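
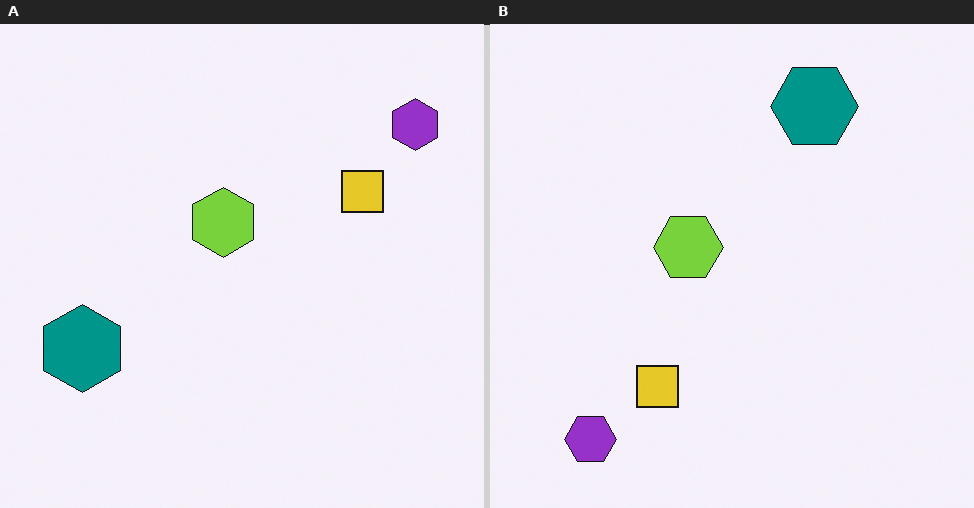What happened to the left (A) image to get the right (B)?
This is the original image transposed (reflected across the top-left ↔ bottom-right diagonal).

Shapes have swapped their row and column positions — what was in the top-right is now in the bottom-left — a diagonal reflection.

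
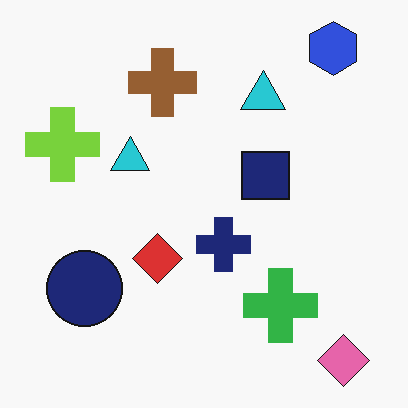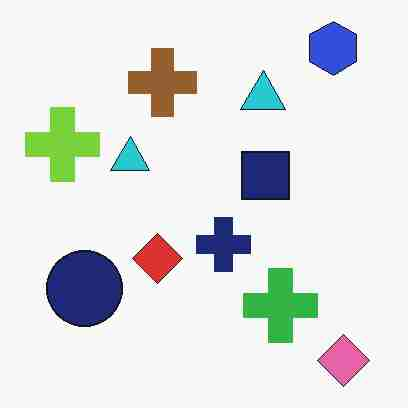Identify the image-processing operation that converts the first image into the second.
The transformation is: degraded with heavy JPEG compression.

Blocky 8×8 compression artifacts appear around shape edges and the flat background shows ringing — characteristic JPEG degradation.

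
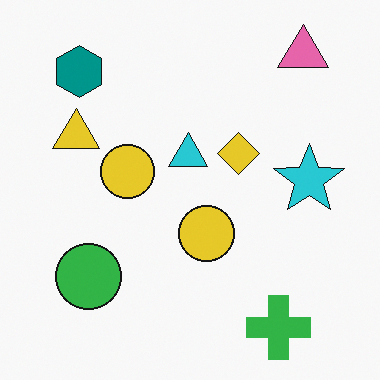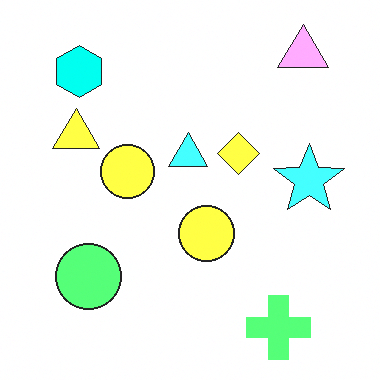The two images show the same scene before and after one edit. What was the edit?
The transformation is: brightened a lot.

Every pixel — background and shapes alike — is uniformly brightened.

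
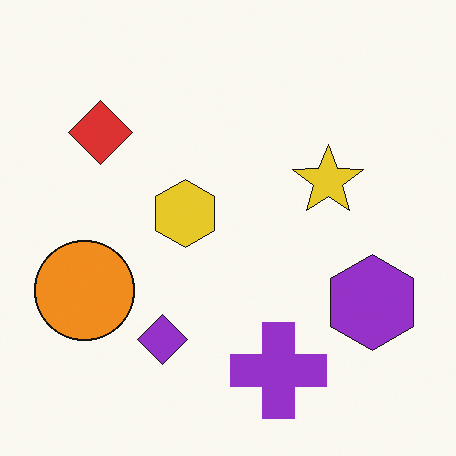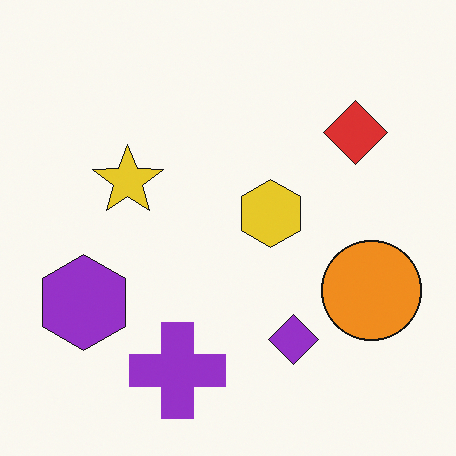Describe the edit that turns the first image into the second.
It was flipped horizontally (left ↔ right).

The orange circle is in the left of the first image and the right of the second — shapes on opposite sides of the vertical midline have swapped in a mirror flip.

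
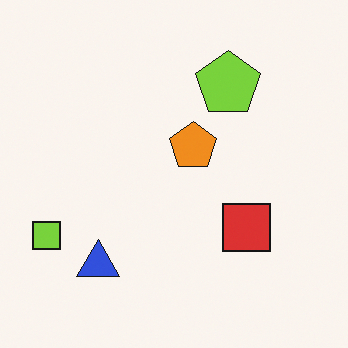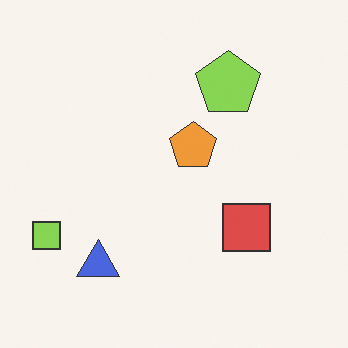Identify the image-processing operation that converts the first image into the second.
The second image is the first given slightly reduced contrast.

Tones are pushed toward mid-grey across the whole image — a global contrast change.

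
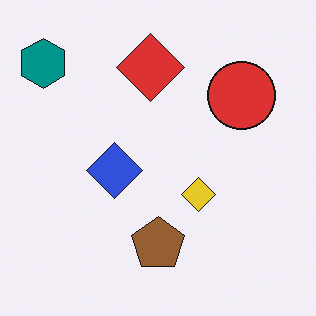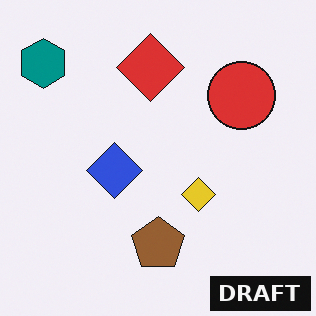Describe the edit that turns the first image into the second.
Watermarked with the text "DRAFT" in the lower-right corner.

A dark label reading "DRAFT" appears in the lower-right corner.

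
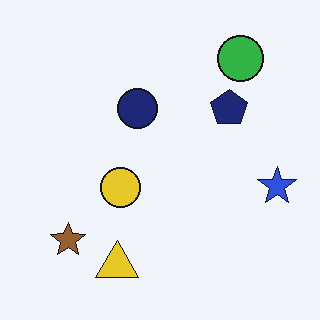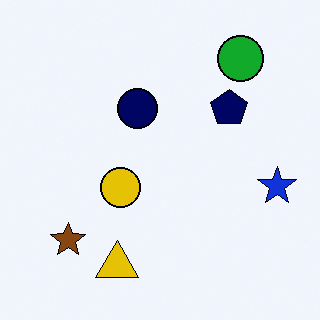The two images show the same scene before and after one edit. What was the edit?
The second image is the first given slightly increased contrast.

Tones are pushed away from mid-grey across the whole image — a global contrast change.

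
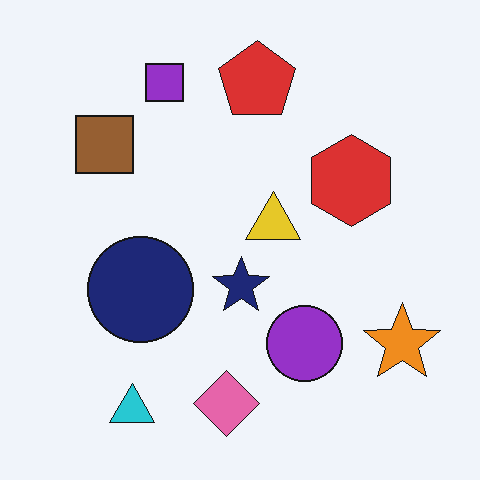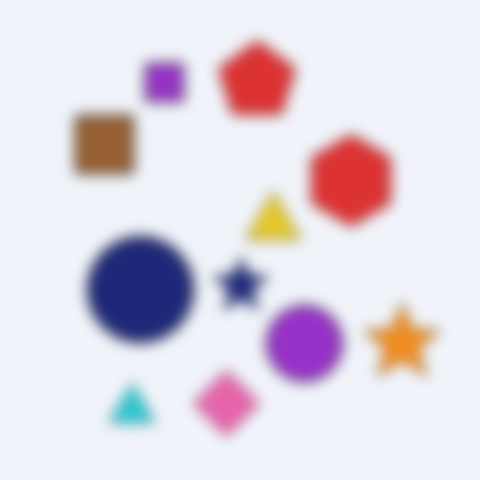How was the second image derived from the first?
The second image is the first heavily blurred.

Shape edges and outlines are uniformly softened across the whole image.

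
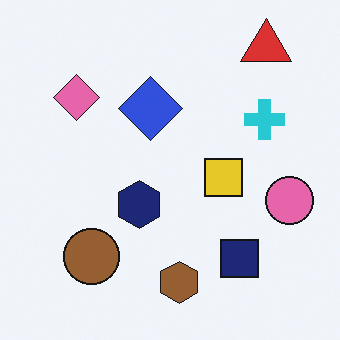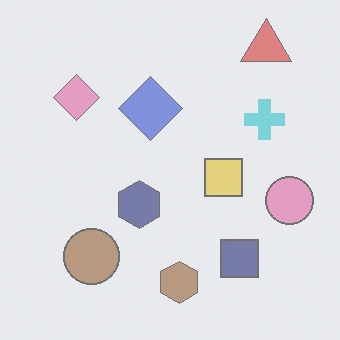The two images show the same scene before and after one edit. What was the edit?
This is the original image washed out (contrast reduced).

Tones are pushed toward mid-grey across the whole image — a global contrast change.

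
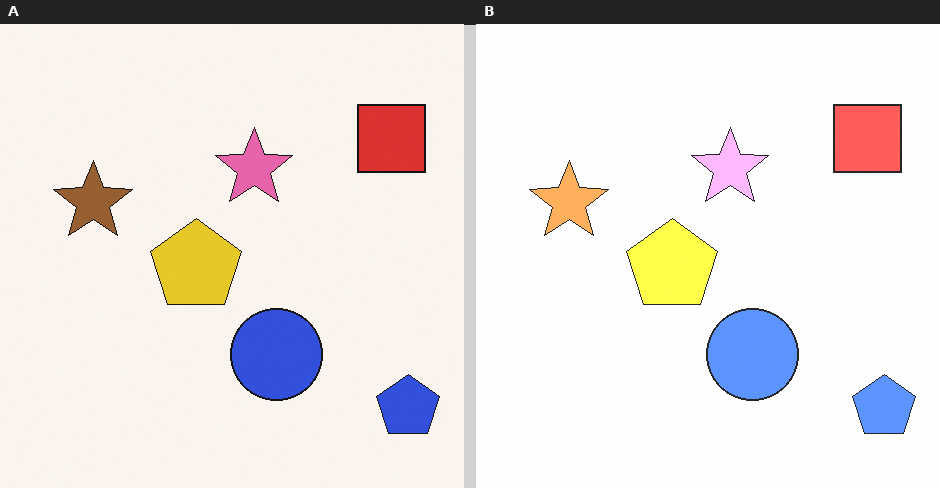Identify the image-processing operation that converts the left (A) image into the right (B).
Brightened a lot.

Every pixel — background and shapes alike — is uniformly brightened.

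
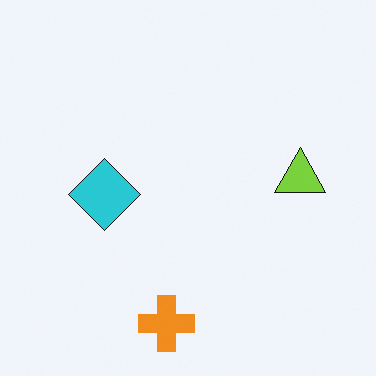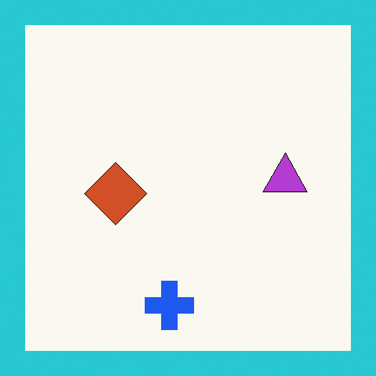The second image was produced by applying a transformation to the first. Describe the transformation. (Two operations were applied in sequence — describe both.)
This is the original image hue-shifted through roughly half the color wheel, then framed with a cyan border.

Every shape's color has rotated by the same amount around the hue wheel — a uniform hue shift. A solid cyan frame runs around the edge of the second image, with the content slightly shrunk inside it.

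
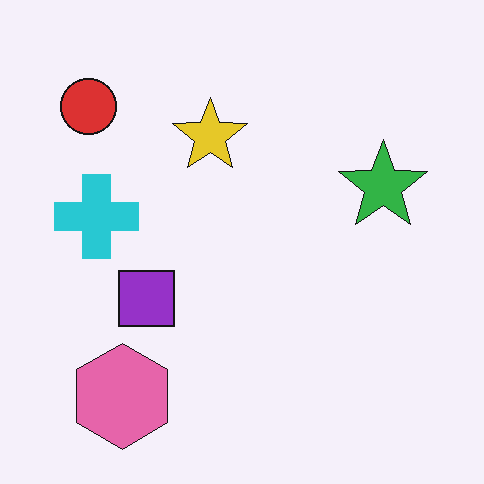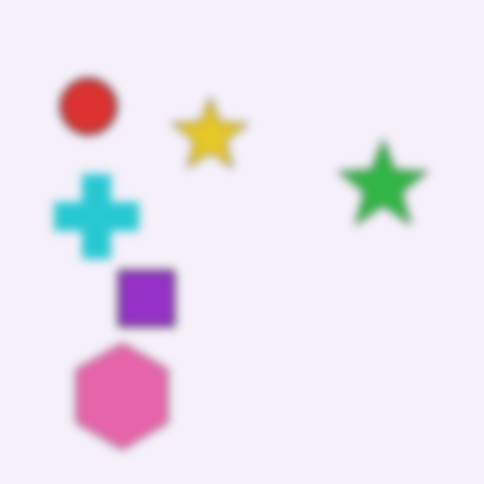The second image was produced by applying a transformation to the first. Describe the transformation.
The second image is the first moderately blurred.

Shape edges and outlines are uniformly softened across the whole image.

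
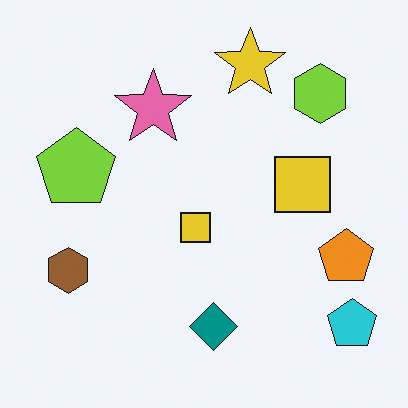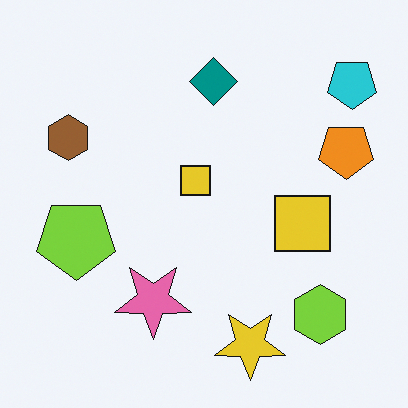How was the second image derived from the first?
This is the original image flipped vertically (top ↔ bottom).

The yellow star is in the top of the first image and the bottom of the second — shapes on opposite sides of the horizontal midline have swapped in a mirror flip.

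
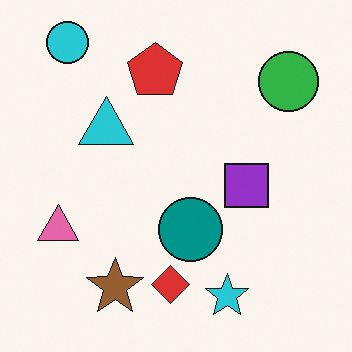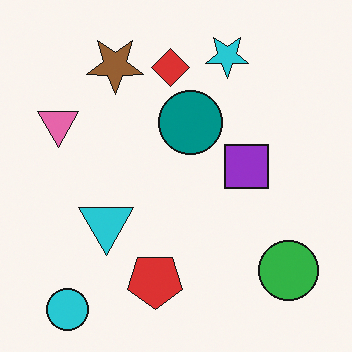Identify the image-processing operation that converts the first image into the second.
The second image is the first flipped vertically (top ↔ bottom).

The cyan circle is in the top-left of the first image and the bottom-left of the second — shapes on opposite sides of the horizontal midline have swapped in a mirror flip.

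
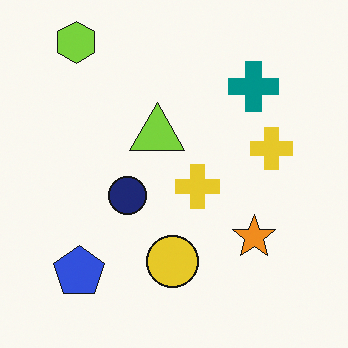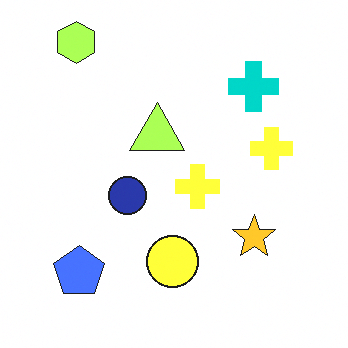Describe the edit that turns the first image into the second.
The image was noticeably brightened.

Every pixel — background and shapes alike — is uniformly brightened.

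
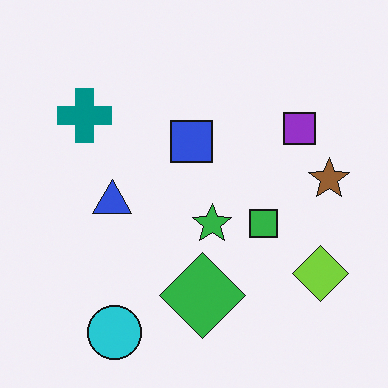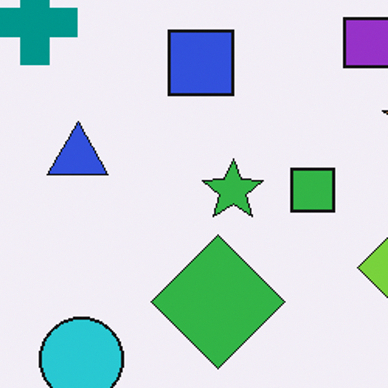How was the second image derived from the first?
It was cropped to a modestly smaller region and rescaled.

The visible shapes are larger and the field of view is narrower; shapes near the original edges may be partly or wholly outside the frame — a crop-and-rescale.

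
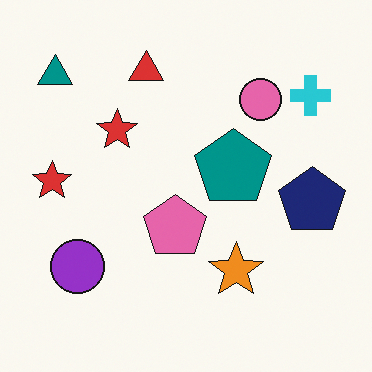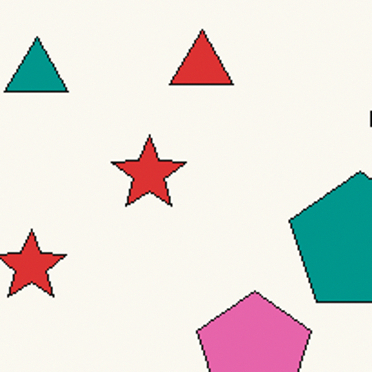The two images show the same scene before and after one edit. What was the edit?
The image was cropped tightly and scaled back up.

The visible shapes are larger and the field of view is narrower; shapes near the original edges may be partly or wholly outside the frame — a crop-and-rescale.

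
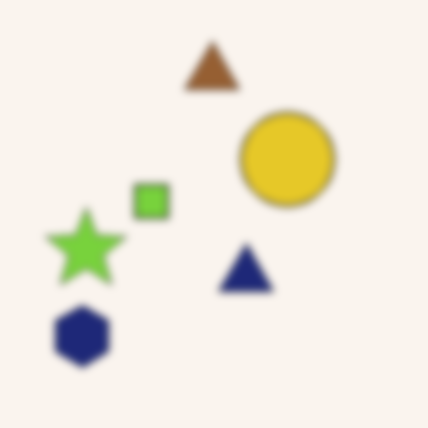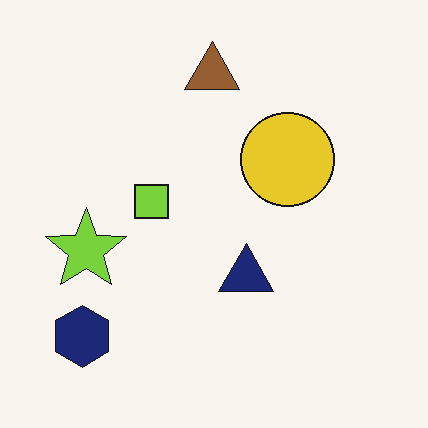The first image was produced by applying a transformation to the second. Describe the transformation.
The first image is the second moderately blurred.

Shape edges and outlines are uniformly softened across the whole image.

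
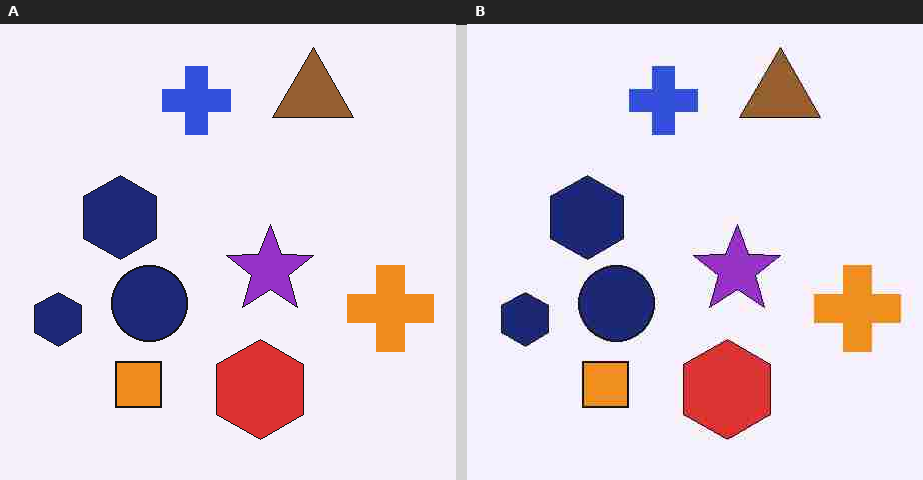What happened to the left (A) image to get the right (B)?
The transformation is: degraded with heavy JPEG compression.

Blocky 8×8 compression artifacts appear around shape edges and the flat background shows ringing — characteristic JPEG degradation.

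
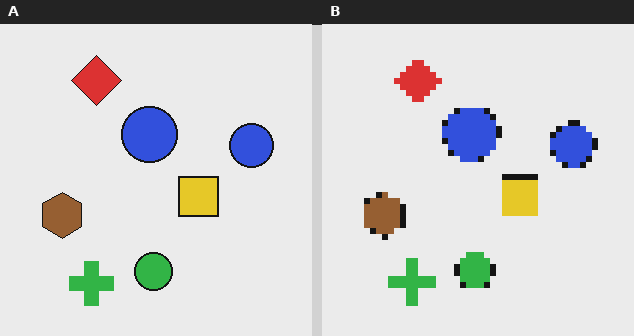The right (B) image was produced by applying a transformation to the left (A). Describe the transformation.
This is the original image pixelated into visible square blocks.

Shapes are reduced to large square blocks; fine edges and outlines are lost — a downscale-then-upscale (mosaic) effect.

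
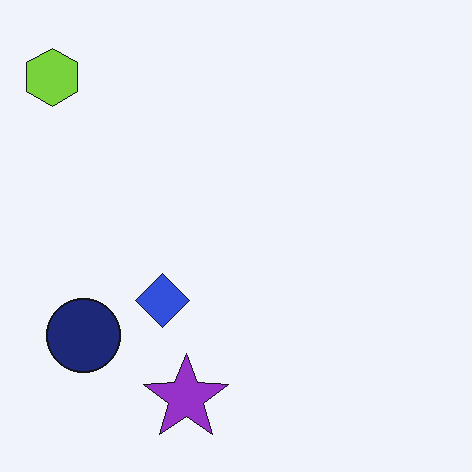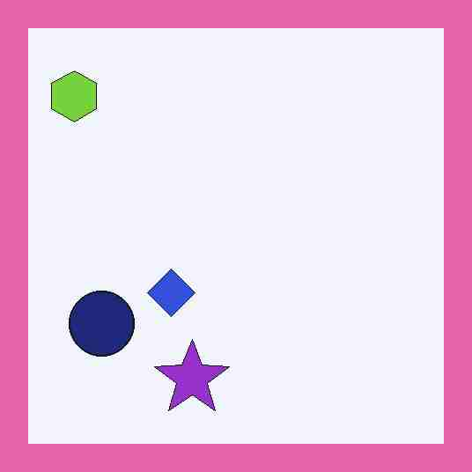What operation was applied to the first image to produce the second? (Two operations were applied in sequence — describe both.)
The transformation is: degraded with heavy JPEG compression, then framed with a pink border.

Blocky 8×8 compression artifacts appear around shape edges and the flat background shows ringing — characteristic JPEG degradation. A solid pink frame runs around the edge of the second image, with the content slightly shrunk inside it.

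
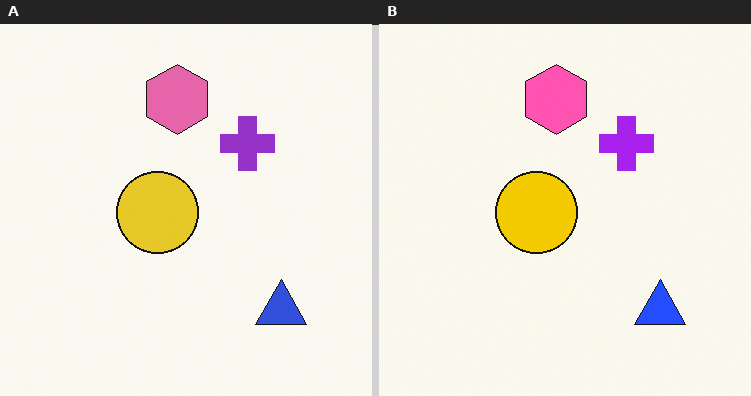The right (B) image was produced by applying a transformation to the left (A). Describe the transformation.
The image was slightly oversaturated.

All colors are more vivid — a global saturation change.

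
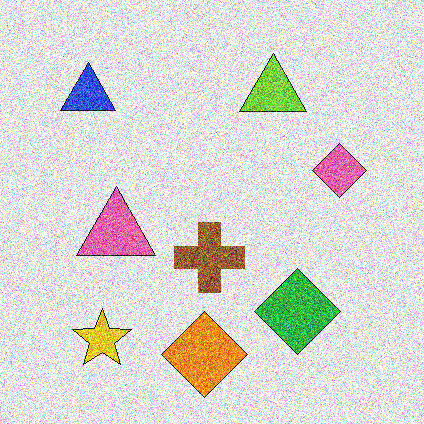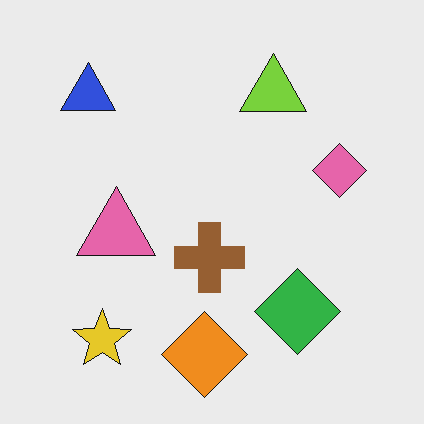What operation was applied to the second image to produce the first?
This is the original image degraded with a thick layer of grain.

Random speckle covers the whole image, including the flat background.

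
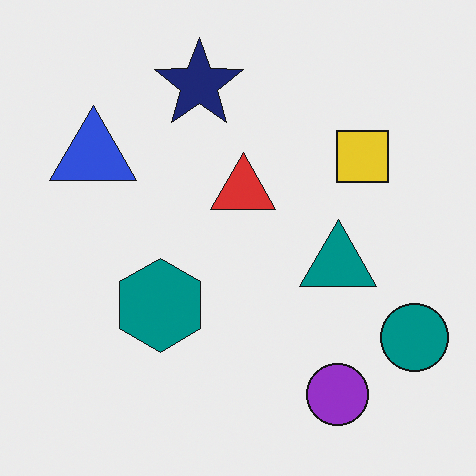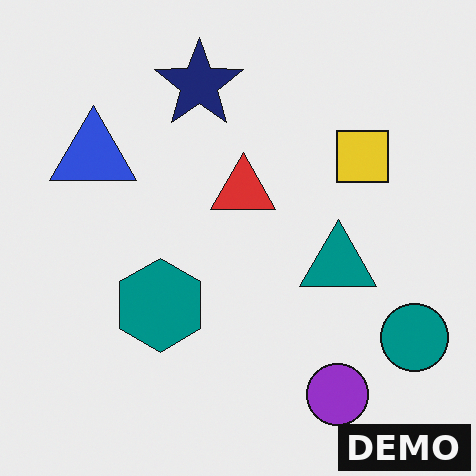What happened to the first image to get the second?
The second image is the first watermarked with the text "DEMO" in the lower-right corner.

A dark label reading "DEMO" appears in the lower-right corner.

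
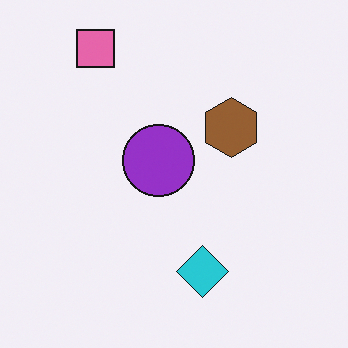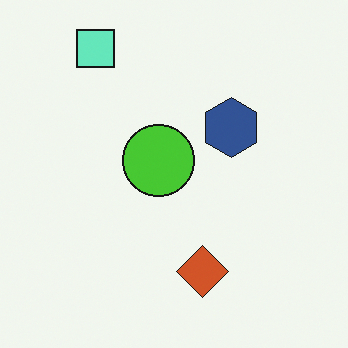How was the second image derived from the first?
The second image is the first hue-shifted by a large amount.

Every shape's color has rotated by the same amount around the hue wheel — a uniform hue shift.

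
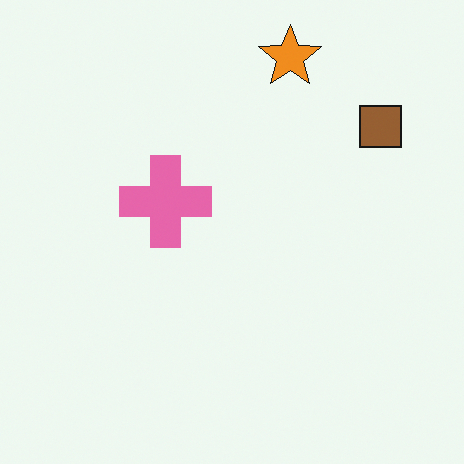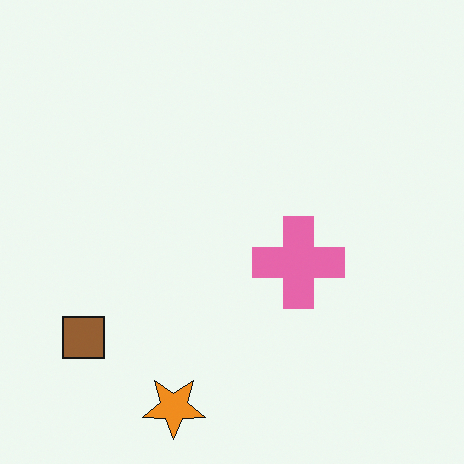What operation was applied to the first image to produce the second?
It was rotated 180°.

The orange star sits in the top of the first image and the bottom of the second — consistent with a whole-image 180° rotation.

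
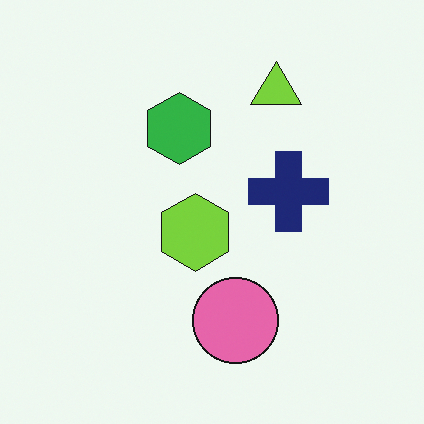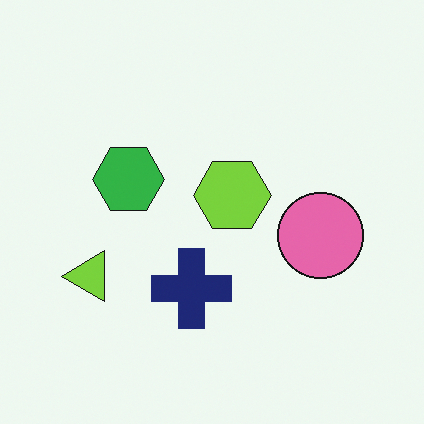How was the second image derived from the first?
The second image is the first transposed (reflected across the top-left ↔ bottom-right diagonal).

Shapes have swapped their row and column positions — what was in the top-right is now in the bottom-left — a diagonal reflection.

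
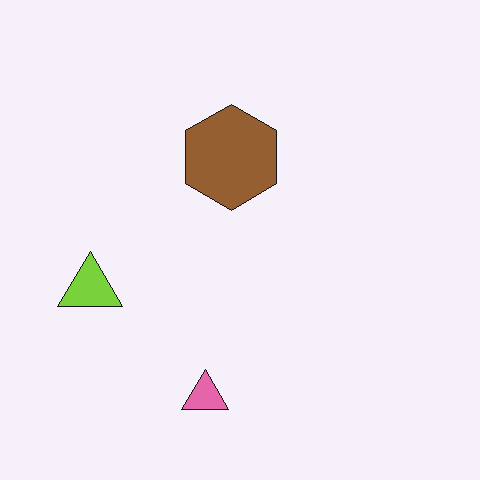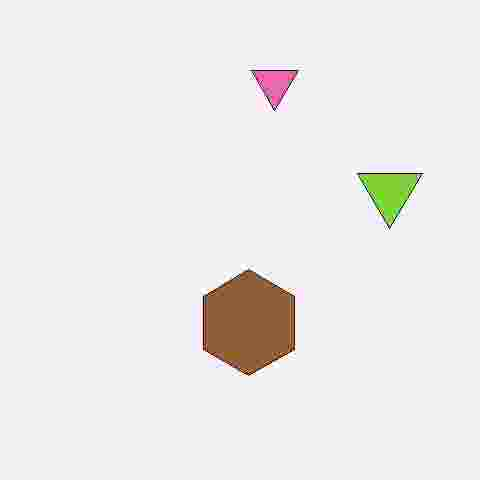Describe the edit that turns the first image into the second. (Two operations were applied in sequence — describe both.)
The transformation is: rotated 180°, then degraded with heavy JPEG compression.

The pink triangle sits in the bottom of the first image and the top of the second — consistent with a whole-image 180° rotation. Blocky 8×8 compression artifacts appear around shape edges and the flat background shows ringing — characteristic JPEG degradation.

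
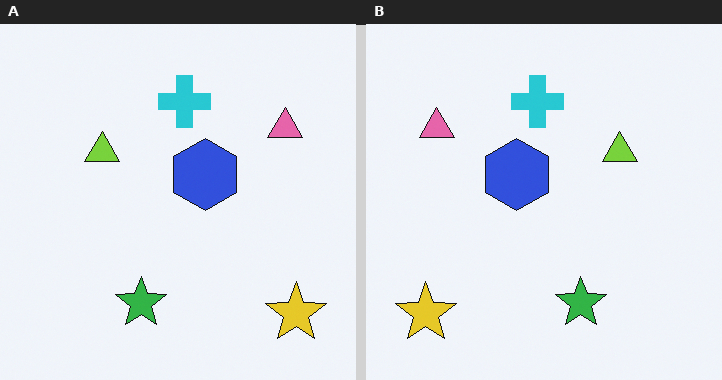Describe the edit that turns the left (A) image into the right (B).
The right (B) image is the left (A) flipped horizontally (left ↔ right).

The yellow star is in the bottom-right of the left (A) image and the bottom-left of the right (B) — shapes on opposite sides of the vertical midline have swapped in a mirror flip.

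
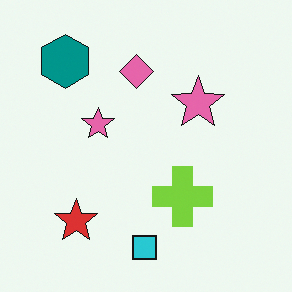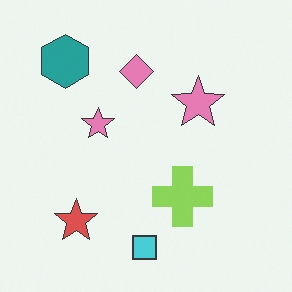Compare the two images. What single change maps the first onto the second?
This is the original image given slightly reduced contrast.

Tones are pushed toward mid-grey across the whole image — a global contrast change.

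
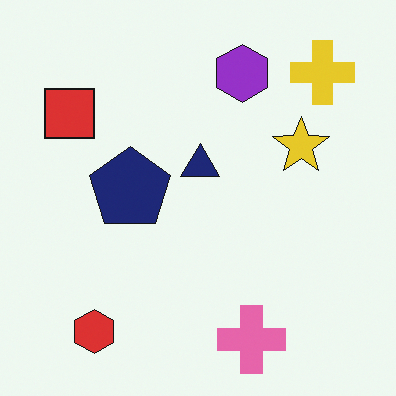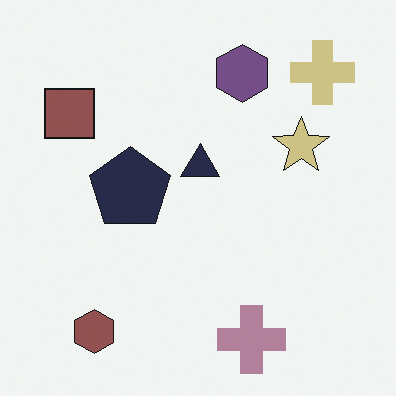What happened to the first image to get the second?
The image was made much more muted (saturation change).

All colors are more muted and greyish — a global saturation change.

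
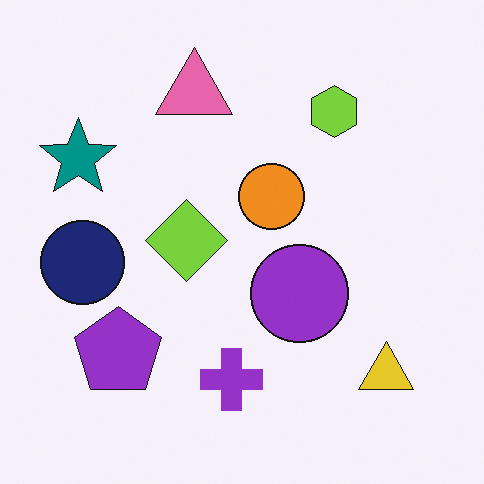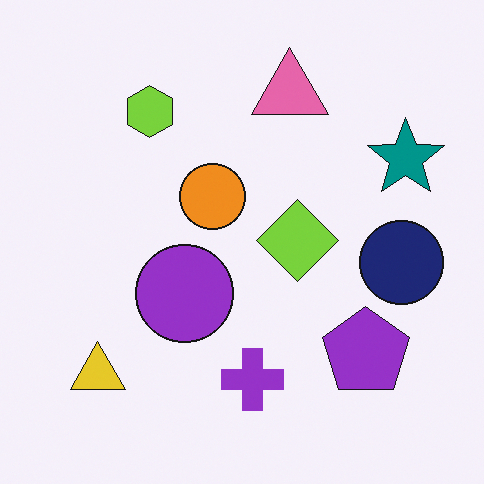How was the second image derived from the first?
Flipped horizontally (left ↔ right).

The teal star is in the top-left of the first image and the top-right of the second — shapes on opposite sides of the vertical midline have swapped in a mirror flip.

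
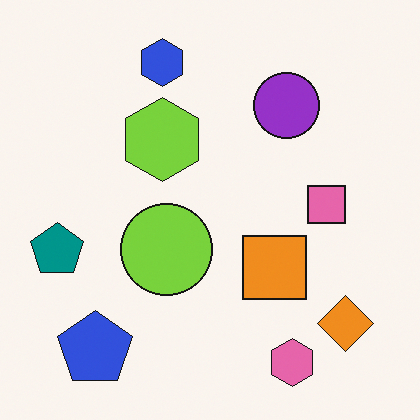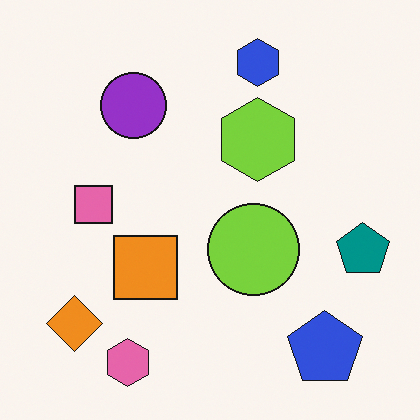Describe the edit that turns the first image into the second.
This is the original image flipped horizontally (left ↔ right).

The teal pentagon is in the left of the first image and the right of the second — shapes on opposite sides of the vertical midline have swapped in a mirror flip.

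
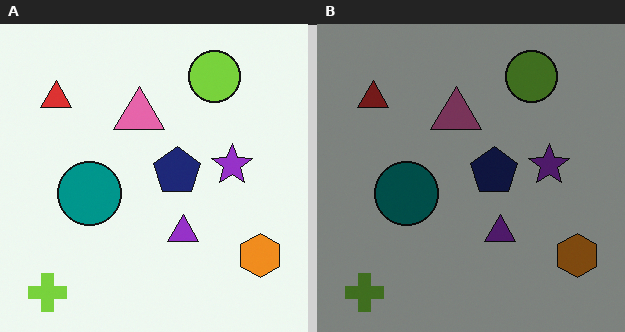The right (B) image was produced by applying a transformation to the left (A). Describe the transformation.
The transformation is: noticeably darkened.

Every pixel — background and shapes alike — is uniformly darkened.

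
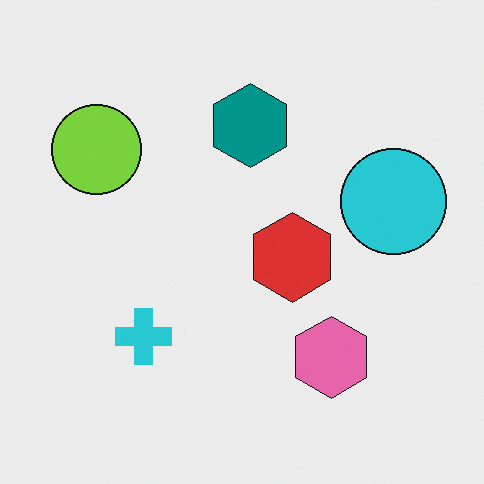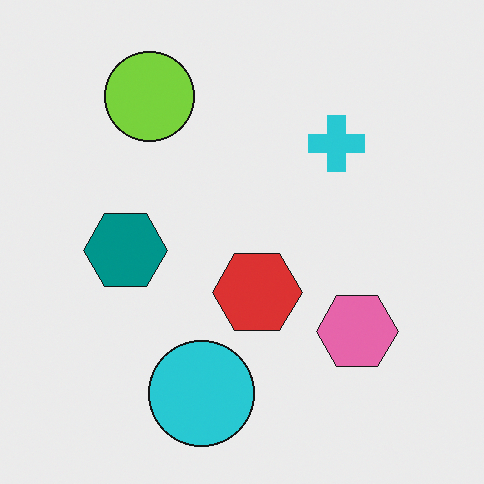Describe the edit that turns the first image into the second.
The transformation is: transposed (reflected across the top-left ↔ bottom-right diagonal).

Shapes have swapped their row and column positions — what was in the top-right is now in the bottom-left — a diagonal reflection.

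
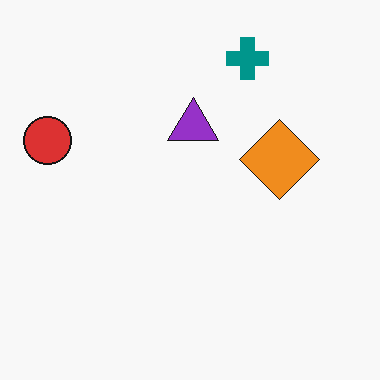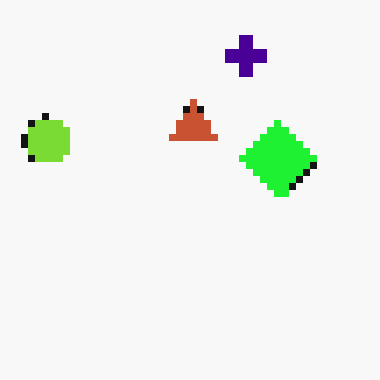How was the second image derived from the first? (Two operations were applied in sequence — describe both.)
Hue-shifted noticeably, then pixelated into visible square blocks.

Every shape's color has rotated by the same amount around the hue wheel — a uniform hue shift. Shapes are reduced to large square blocks; fine edges and outlines are lost — a downscale-then-upscale (mosaic) effect.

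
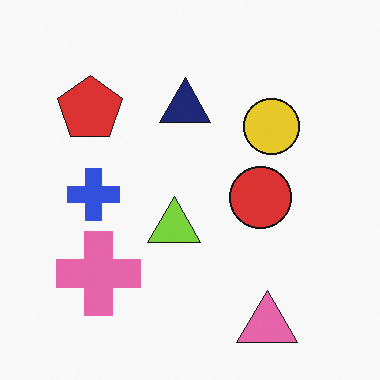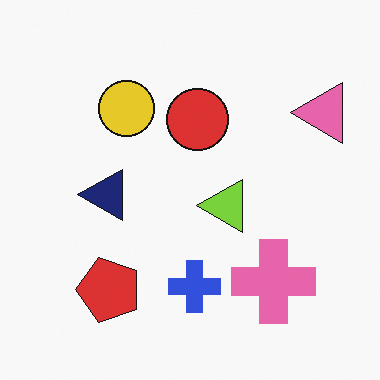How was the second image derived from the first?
Rotated 90° counter-clockwise.

The pink triangle sits in the bottom-right of the first image and the top-right of the second — consistent with a whole-image 90° counter-clockwise rotation.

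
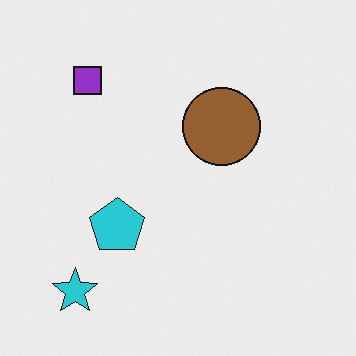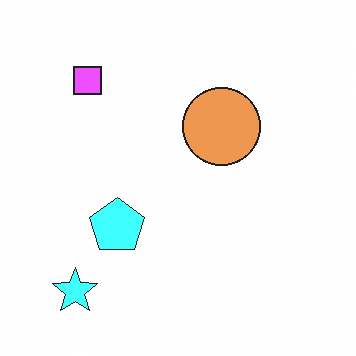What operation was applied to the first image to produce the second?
The image was substantially brightened.

Every pixel — background and shapes alike — is uniformly brightened.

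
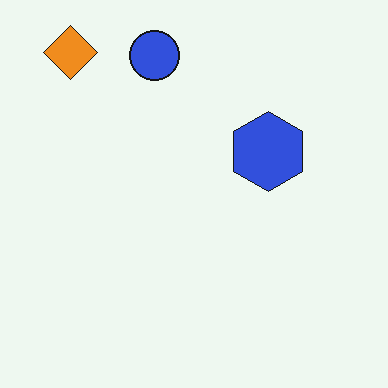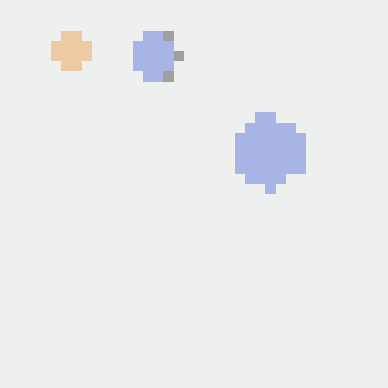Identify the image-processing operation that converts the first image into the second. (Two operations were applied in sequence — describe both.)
The transformation is: heavily pixelated into large blocks, then given much lower contrast.

Shapes are reduced to large square blocks; fine edges and outlines are lost — a downscale-then-upscale (mosaic) effect. Tones are pushed toward mid-grey across the whole image — a global contrast change.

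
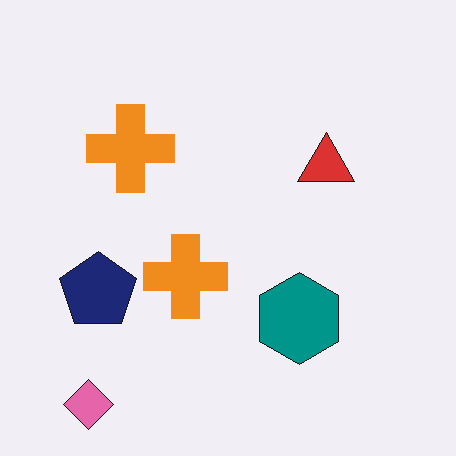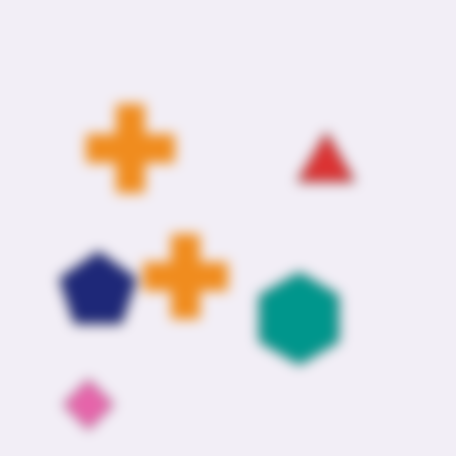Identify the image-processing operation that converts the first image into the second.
Strongly gaussian-blurred.

Shape edges and outlines are uniformly softened across the whole image.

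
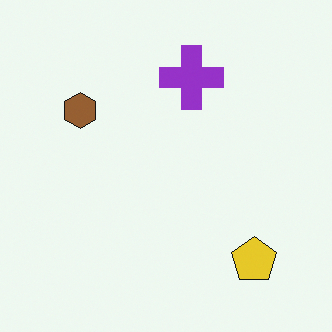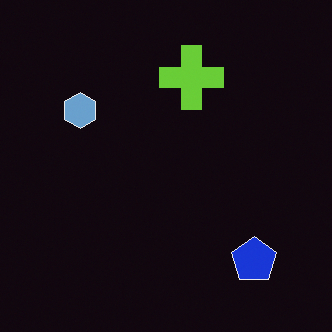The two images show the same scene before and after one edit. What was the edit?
The second image is the first color-inverted (negative).

The light background has become dark and every shape's color is its complement — a photographic negative.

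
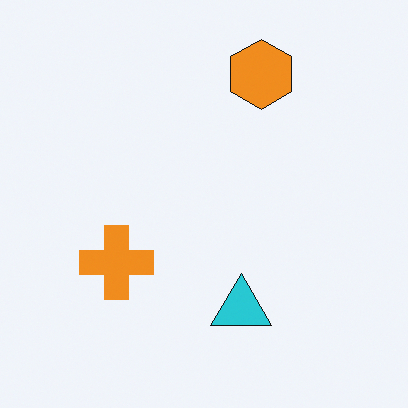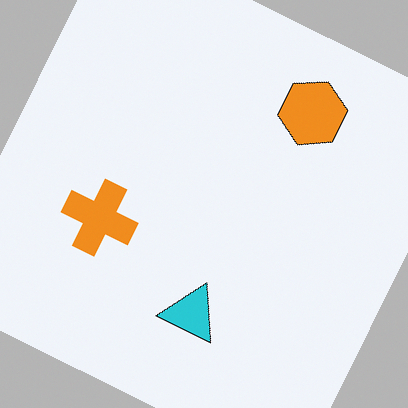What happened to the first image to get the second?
The image was rotated clockwise by a moderate amount.

Every shape is tilted by the same angle and the image corners show triangular fill wedges — a whole-image rotation by a non-right angle.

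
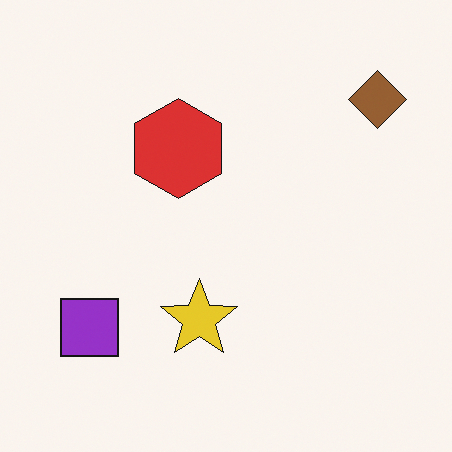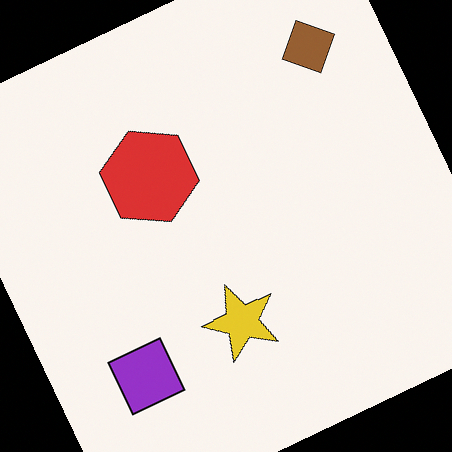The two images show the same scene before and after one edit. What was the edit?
The transformation is: rotated counter-clockwise by a clearly visible amount.

Every shape is tilted by the same angle and the image corners show triangular fill wedges — a whole-image rotation by a non-right angle.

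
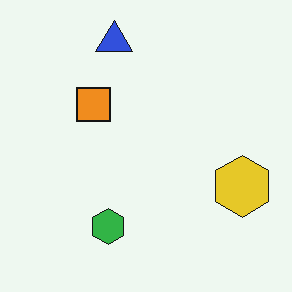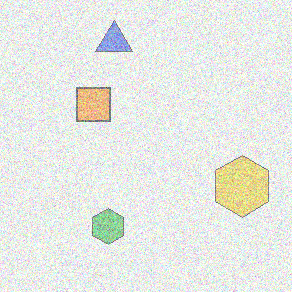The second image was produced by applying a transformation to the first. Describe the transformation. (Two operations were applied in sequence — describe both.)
The image was washed out (contrast reduced), then degraded with visible gaussian noise.

Tones are pushed toward mid-grey across the whole image — a global contrast change. Random speckle covers the whole image, including the flat background.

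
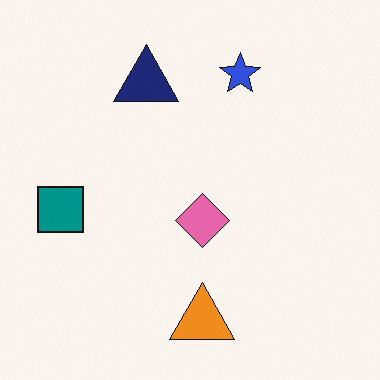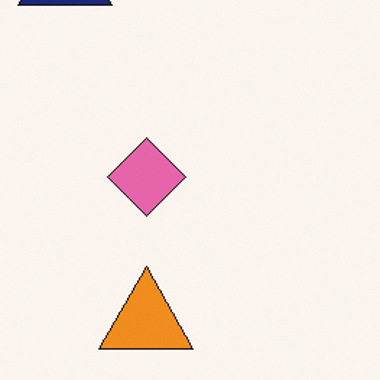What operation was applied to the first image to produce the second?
The transformation is: cropped slightly and scaled back up.

The visible shapes are larger and the field of view is narrower; shapes near the original edges may be partly or wholly outside the frame — a crop-and-rescale.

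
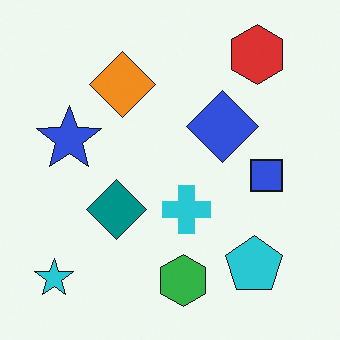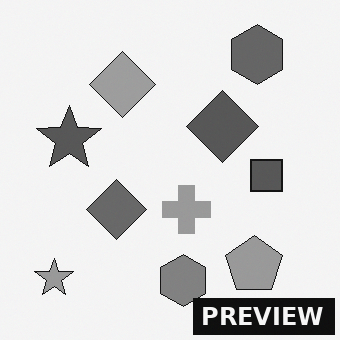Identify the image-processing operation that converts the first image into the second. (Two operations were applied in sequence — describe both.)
The transformation is: converted to grayscale, then watermarked with the text "PREVIEW" in the lower-right corner.

All color is removed — every shape is now a shade of grey. A dark label reading "PREVIEW" appears in the lower-right corner.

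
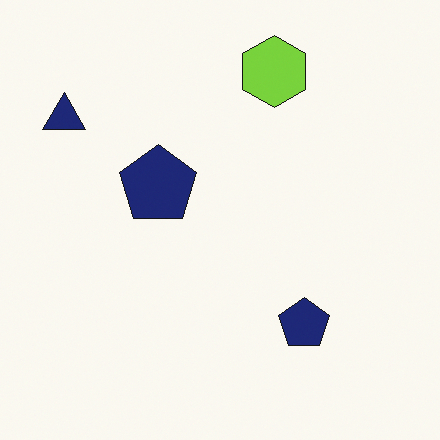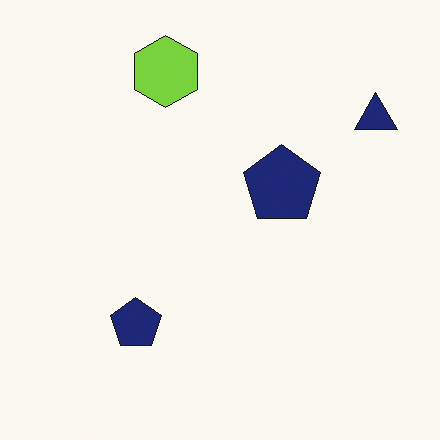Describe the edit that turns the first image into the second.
The second image is the first flipped horizontally (left ↔ right).

The navy triangle is in the top-left of the first image and the top-right of the second — shapes on opposite sides of the vertical midline have swapped in a mirror flip.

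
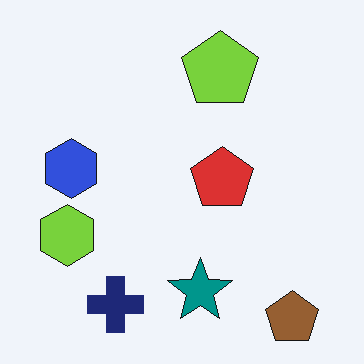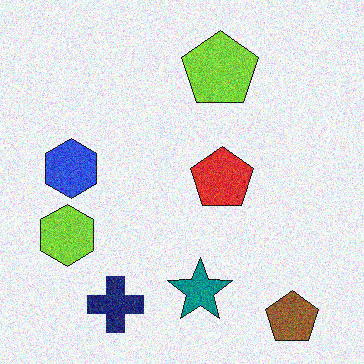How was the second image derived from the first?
The second image is the first degraded with visible gaussian noise.

Random speckle covers the whole image, including the flat background.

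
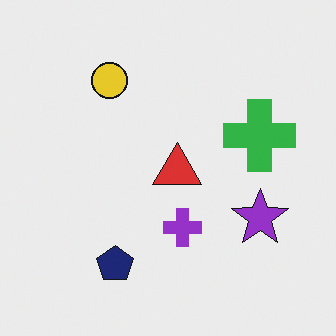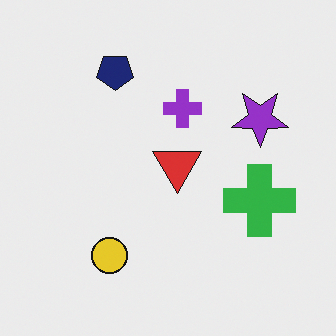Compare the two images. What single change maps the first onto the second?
The second image is the first flipped vertically (top ↔ bottom).

The navy pentagon is in the bottom of the first image and the top of the second — shapes on opposite sides of the horizontal midline have swapped in a mirror flip.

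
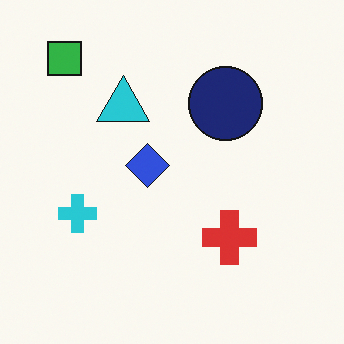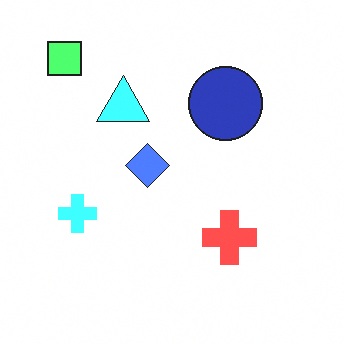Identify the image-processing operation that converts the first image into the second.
Brightened a lot.

Every pixel — background and shapes alike — is uniformly brightened.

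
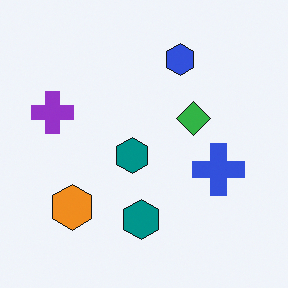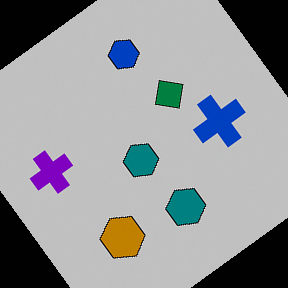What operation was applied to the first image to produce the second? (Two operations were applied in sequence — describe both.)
This is the original image aggressively posterized, then rotated counter-clockwise by a large amount — several tens of degrees.

Each flat color has snapped to a coarser quantized level — most visibly, the near-white background has dropped to a flat grey. Every shape is tilted by the same angle and the image corners show triangular fill wedges — a whole-image rotation by a non-right angle.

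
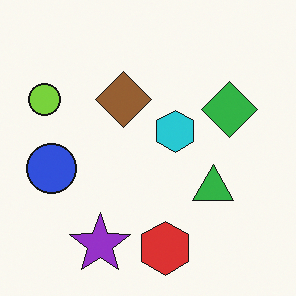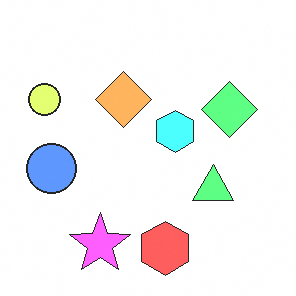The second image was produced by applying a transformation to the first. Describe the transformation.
The second image is the first substantially brightened.

Every pixel — background and shapes alike — is uniformly brightened.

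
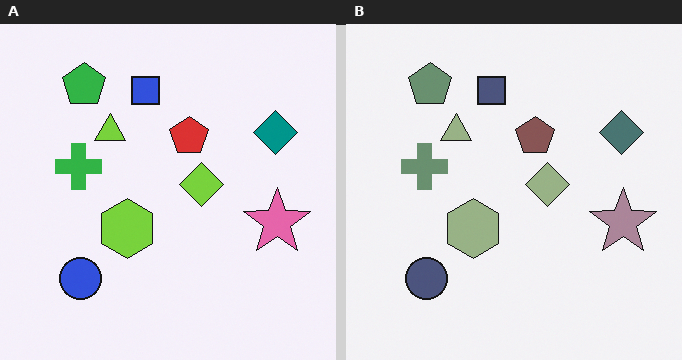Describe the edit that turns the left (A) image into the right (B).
Made much more muted (saturation change).

All colors are more muted and greyish — a global saturation change.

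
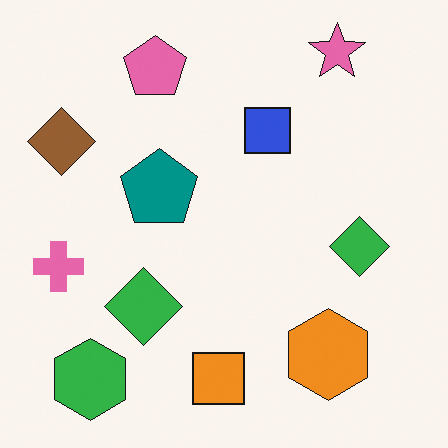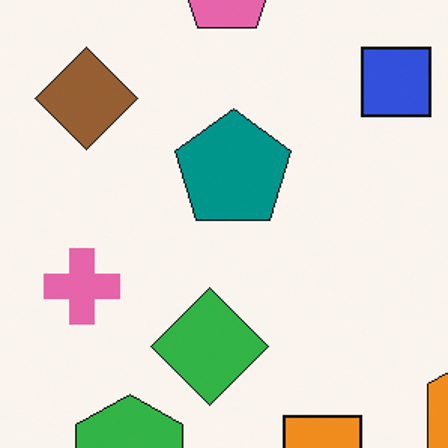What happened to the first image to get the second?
Cropped slightly and scaled back up.

The visible shapes are larger and the field of view is narrower; shapes near the original edges may be partly or wholly outside the frame — a crop-and-rescale.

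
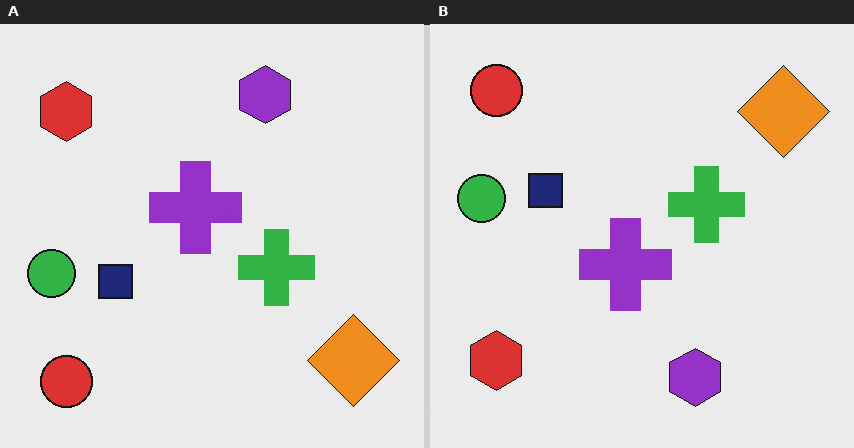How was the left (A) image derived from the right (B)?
The left (A) image is the right (B) flipped vertically (top ↔ bottom).

The red circle is in the top-left of the right (B) image and the bottom-left of the left (A) — shapes on opposite sides of the horizontal midline have swapped in a mirror flip.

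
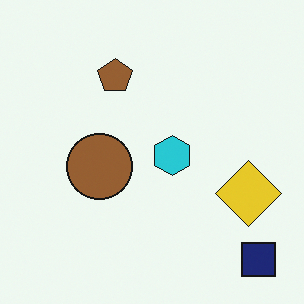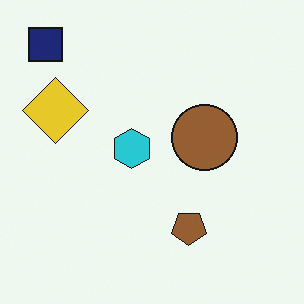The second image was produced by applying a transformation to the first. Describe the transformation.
Rotated 180°.

The navy square sits in the bottom-right of the first image and the top-left of the second — consistent with a whole-image 180° rotation.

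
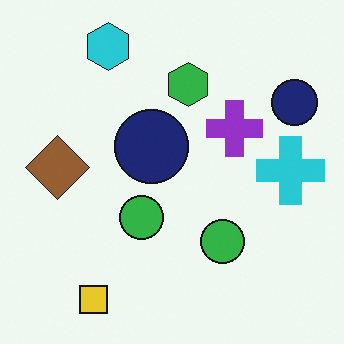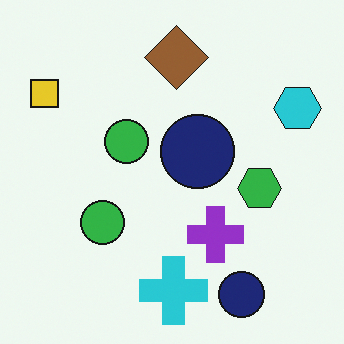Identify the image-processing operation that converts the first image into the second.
This is the original image rotated 90° clockwise.

The yellow square sits in the bottom-left of the first image and the top-left of the second — consistent with a whole-image 90° clockwise rotation.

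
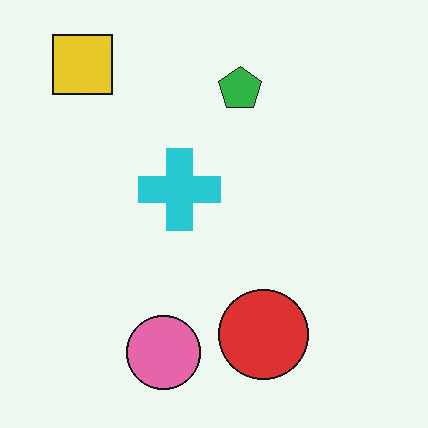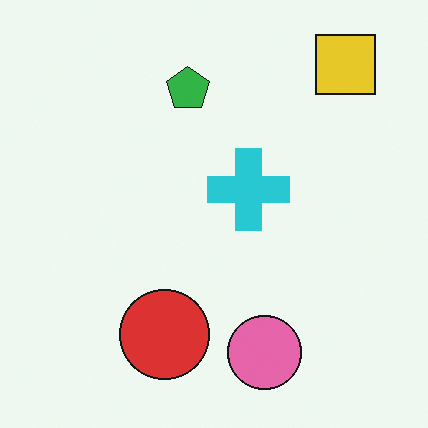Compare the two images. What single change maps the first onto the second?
Flipped horizontally (left ↔ right).

The yellow square is in the top-left of the first image and the top-right of the second — shapes on opposite sides of the vertical midline have swapped in a mirror flip.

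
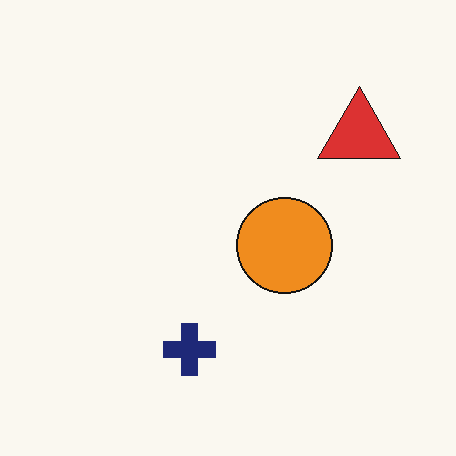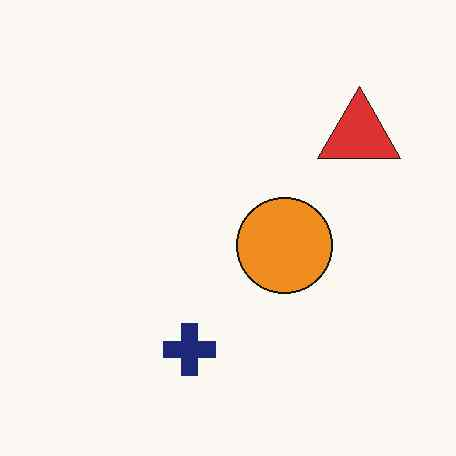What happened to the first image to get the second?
Given moderate JPEG compression.

Blocky 8×8 compression artifacts appear around shape edges and the flat background shows ringing — characteristic JPEG degradation.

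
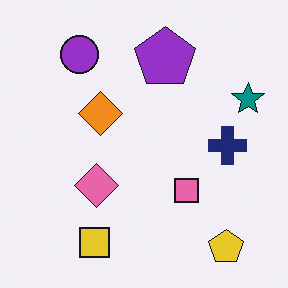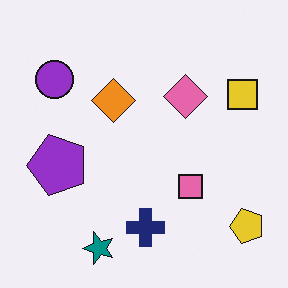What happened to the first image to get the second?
This is the original image transposed (reflected across the top-left ↔ bottom-right diagonal).

Shapes have swapped their row and column positions — what was in the top-right is now in the bottom-left — a diagonal reflection.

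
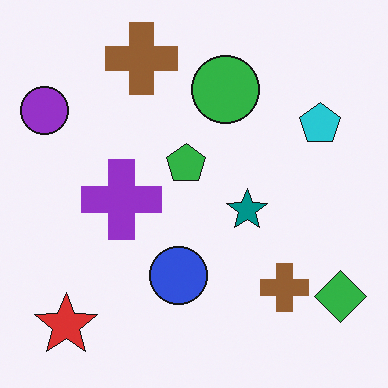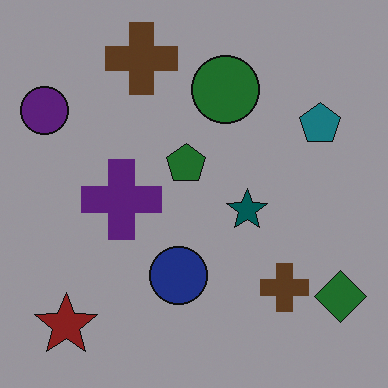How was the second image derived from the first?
Darkened a lot.

Every pixel — background and shapes alike — is uniformly darkened.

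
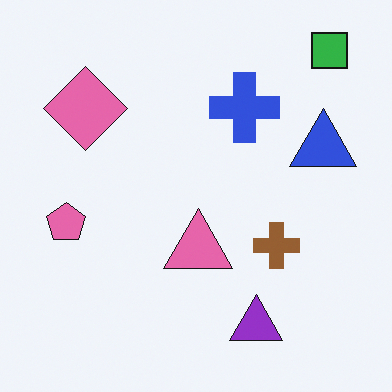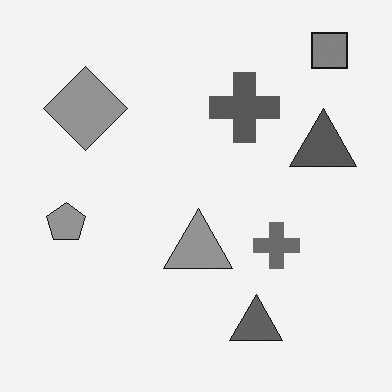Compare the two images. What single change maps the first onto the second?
The transformation is: converted to grayscale.

All color is removed — every shape is now a shade of grey.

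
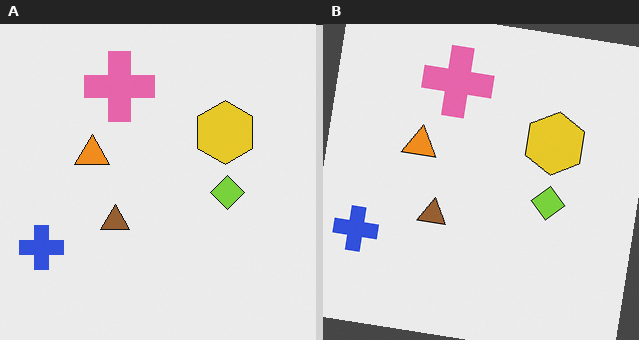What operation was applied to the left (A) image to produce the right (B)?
This is the original image rotated clockwise by a slight angle.

Every shape is tilted by the same angle and the image corners show triangular fill wedges — a whole-image rotation by a non-right angle.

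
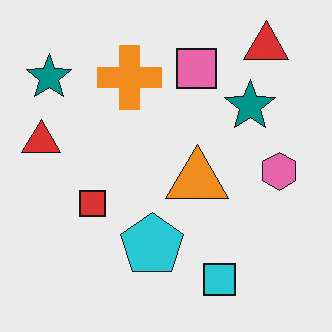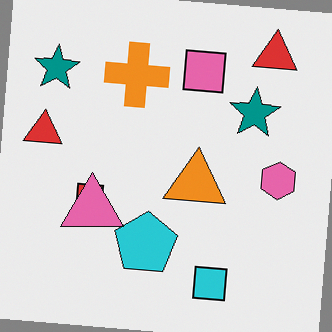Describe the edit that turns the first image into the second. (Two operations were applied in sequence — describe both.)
The image was rotated clockwise by a small amount, then overlaid with an additional pink triangle.

Every shape is tilted by the same angle and the image corners show triangular fill wedges — a whole-image rotation by a non-right angle. A pink triangle appears in the second image that is absent from the first.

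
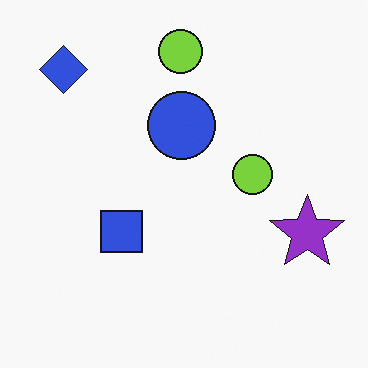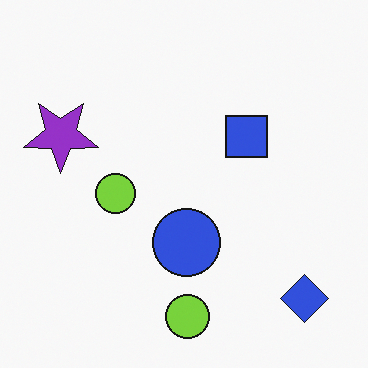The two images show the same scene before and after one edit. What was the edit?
The image was rotated 180°.

The blue diamond sits in the top-left of the first image and the bottom-right of the second — consistent with a whole-image 180° rotation.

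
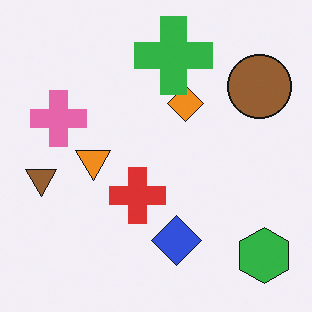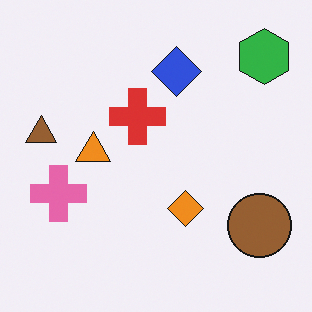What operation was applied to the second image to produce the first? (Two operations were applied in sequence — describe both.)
Flipped vertically (top ↔ bottom), then overlaid with an additional green cross.

The green hexagon is in the top-right of the second image and the bottom-right of the first — shapes on opposite sides of the horizontal midline have swapped in a mirror flip. A green cross appears in the first image that is absent from the second.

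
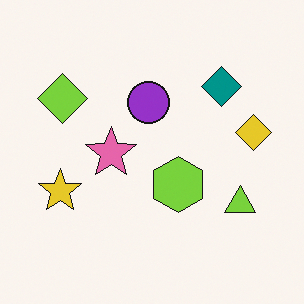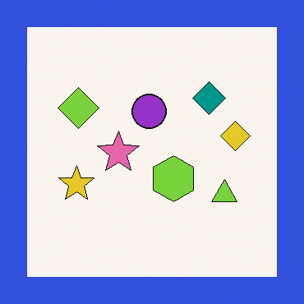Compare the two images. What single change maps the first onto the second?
This is the original image framed with a blue border.

A solid blue frame runs around the edge of the second image, with the content slightly shrunk inside it.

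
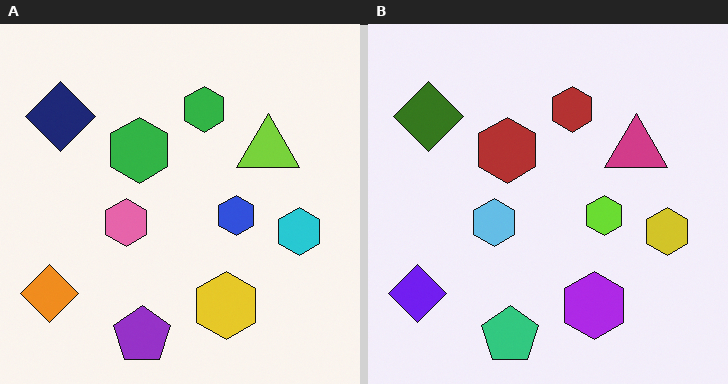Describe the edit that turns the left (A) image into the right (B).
This is the original image hue-shifted through roughly half the color wheel.

Every shape's color has rotated by the same amount around the hue wheel — a uniform hue shift.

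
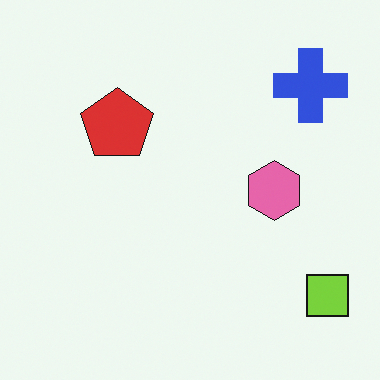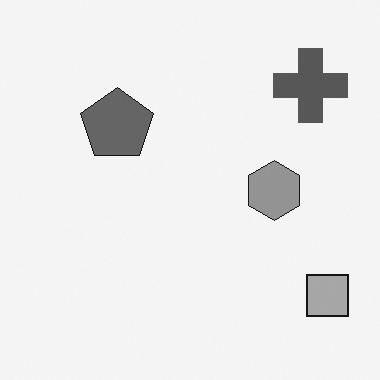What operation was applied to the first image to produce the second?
The transformation is: converted to grayscale.

All color is removed — every shape is now a shade of grey.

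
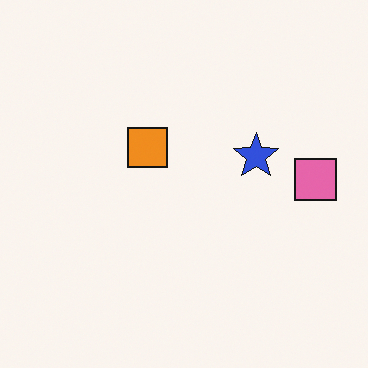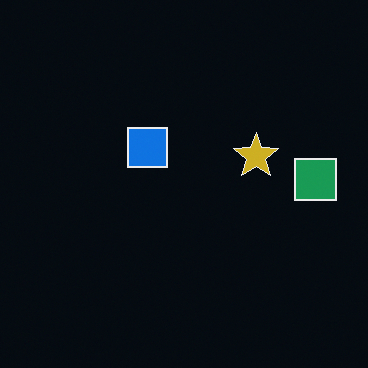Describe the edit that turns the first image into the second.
The image was color-inverted (negative).

The light background has become dark and every shape's color is its complement — a photographic negative.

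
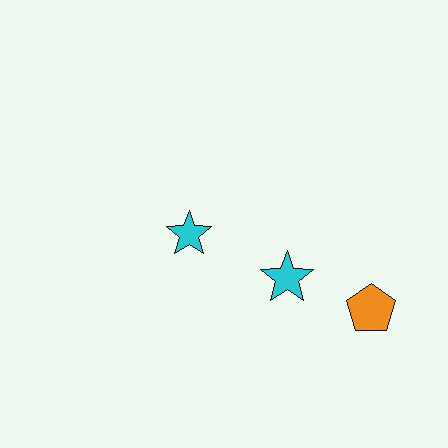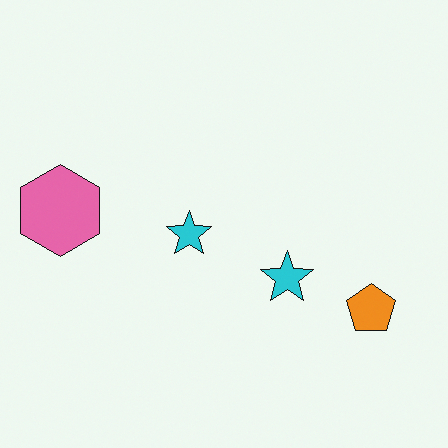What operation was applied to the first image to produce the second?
It was overlaid with an additional pink hexagon.

A pink hexagon appears in the second image that is absent from the first.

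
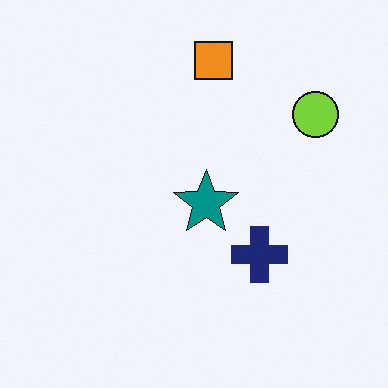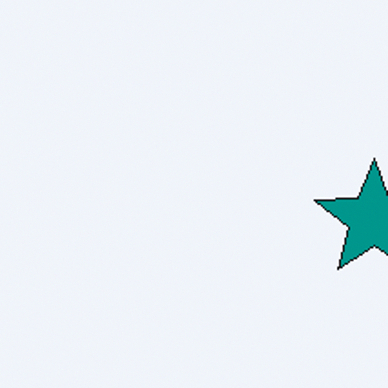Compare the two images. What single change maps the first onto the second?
Cropped tightly and scaled back up.

The visible shapes are larger and the field of view is narrower; shapes near the original edges may be partly or wholly outside the frame — a crop-and-rescale.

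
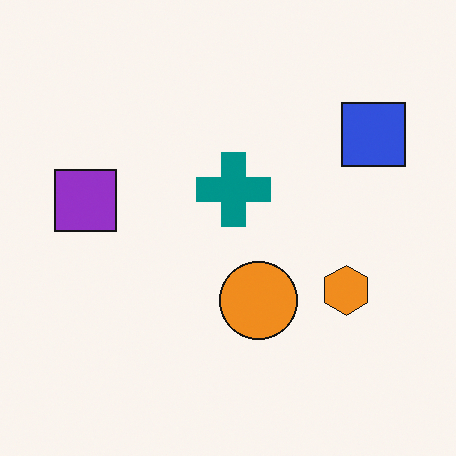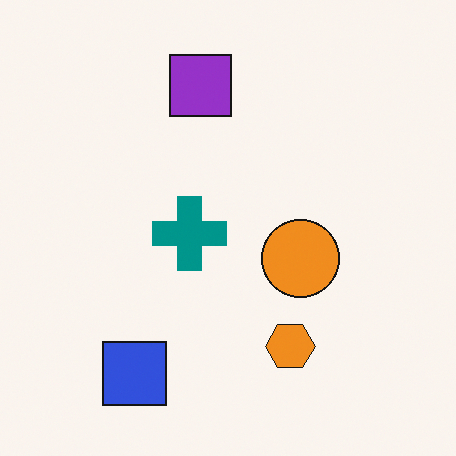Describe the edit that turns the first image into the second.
The second image is the first transposed (reflected across the top-left ↔ bottom-right diagonal).

Shapes have swapped their row and column positions — what was in the top-right is now in the bottom-left — a diagonal reflection.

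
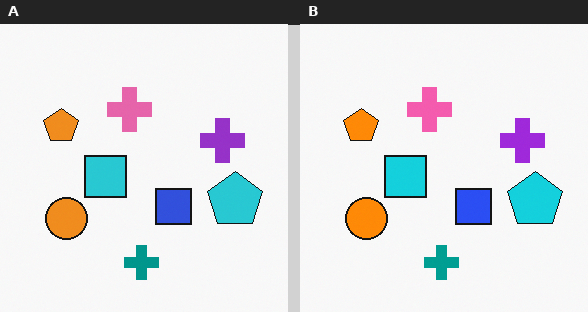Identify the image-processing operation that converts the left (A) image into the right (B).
The right (B) image is the left (A) slightly oversaturated.

All colors are more vivid — a global saturation change.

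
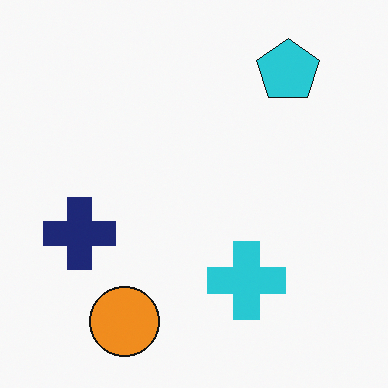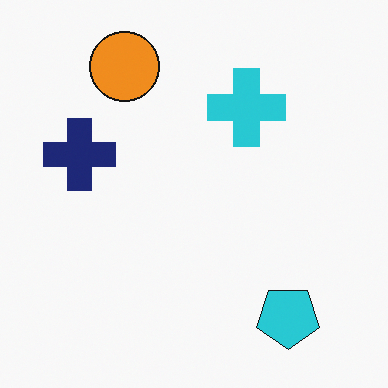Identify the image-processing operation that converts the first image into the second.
The image was flipped vertically (top ↔ bottom).

The orange circle is in the bottom-left of the first image and the top-left of the second — shapes on opposite sides of the horizontal midline have swapped in a mirror flip.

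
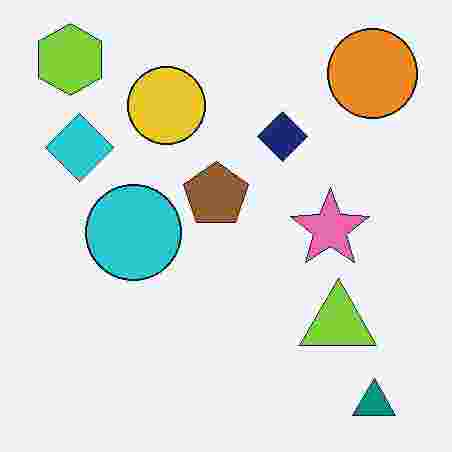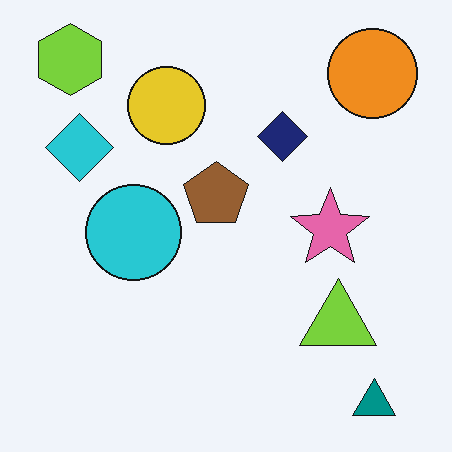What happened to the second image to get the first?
Degraded with heavy JPEG compression.

Blocky 8×8 compression artifacts appear around shape edges and the flat background shows ringing — characteristic JPEG degradation.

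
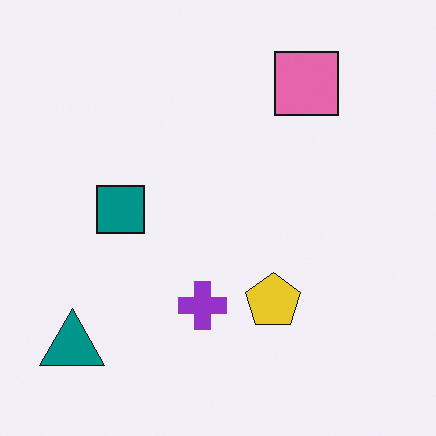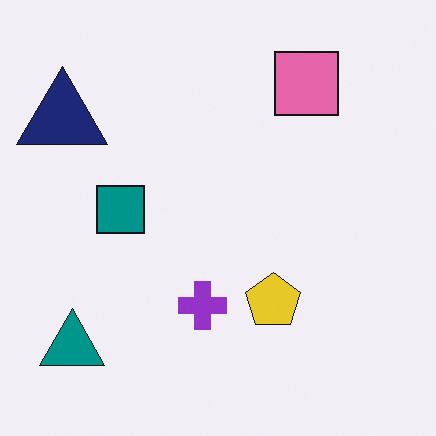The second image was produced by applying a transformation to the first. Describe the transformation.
Overlaid with an additional navy triangle.

A navy triangle appears in the second image that is absent from the first.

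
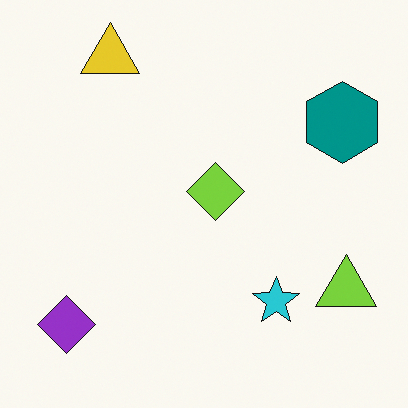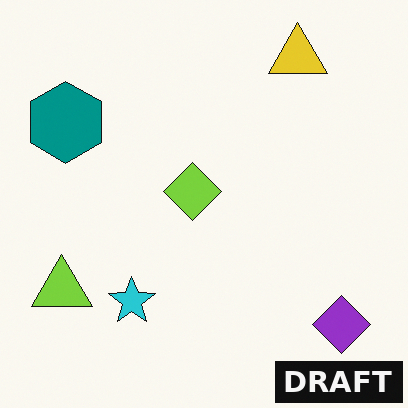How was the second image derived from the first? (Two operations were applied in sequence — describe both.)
Flipped horizontally (left ↔ right), then watermarked with the text "DRAFT" in the lower-right corner.

The lime triangle is in the bottom-right of the first image and the bottom-left of the second — shapes on opposite sides of the vertical midline have swapped in a mirror flip. A dark label reading "DRAFT" appears in the lower-right corner.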